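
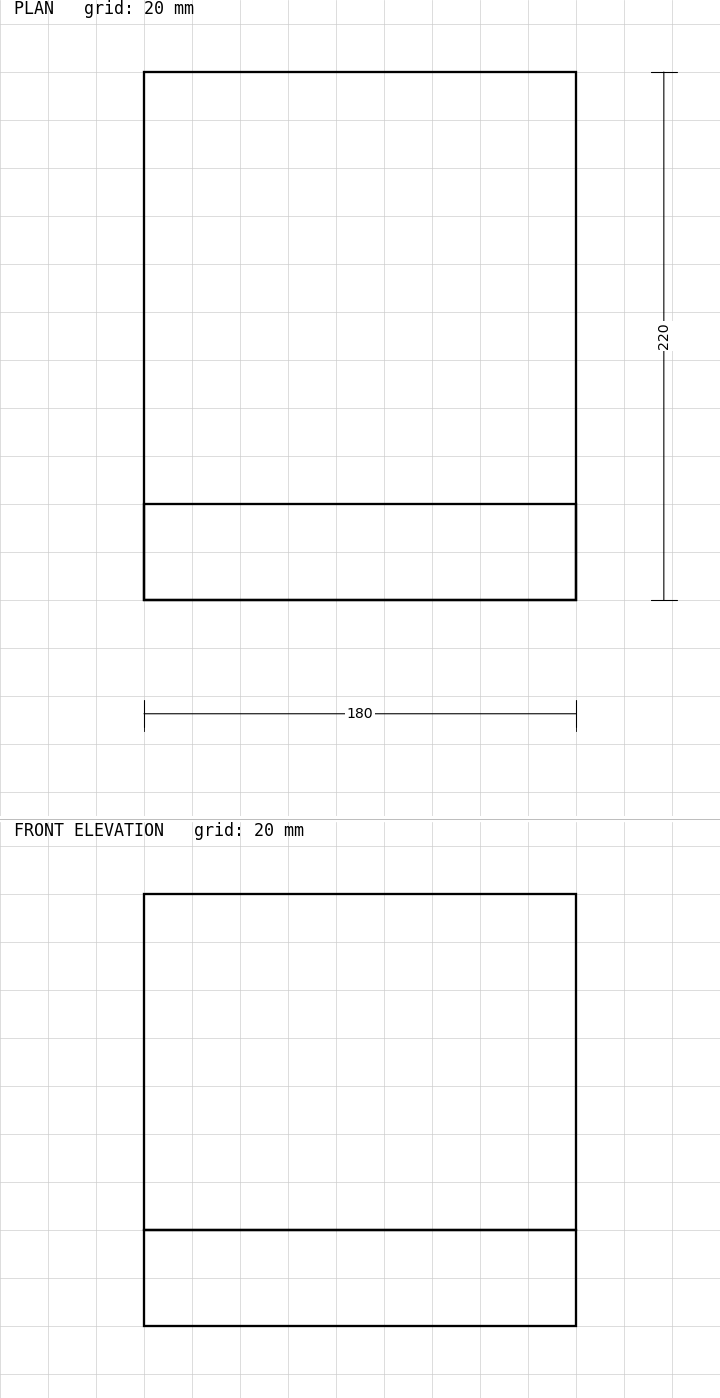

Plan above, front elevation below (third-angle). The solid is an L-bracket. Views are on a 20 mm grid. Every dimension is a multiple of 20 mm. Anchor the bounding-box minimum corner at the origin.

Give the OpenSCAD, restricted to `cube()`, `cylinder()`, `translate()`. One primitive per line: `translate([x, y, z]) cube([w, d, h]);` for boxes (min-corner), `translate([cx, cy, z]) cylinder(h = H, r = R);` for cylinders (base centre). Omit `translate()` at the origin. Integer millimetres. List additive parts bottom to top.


cube([180, 220, 40]);
translate([0, 0, 40]) cube([180, 40, 140]);


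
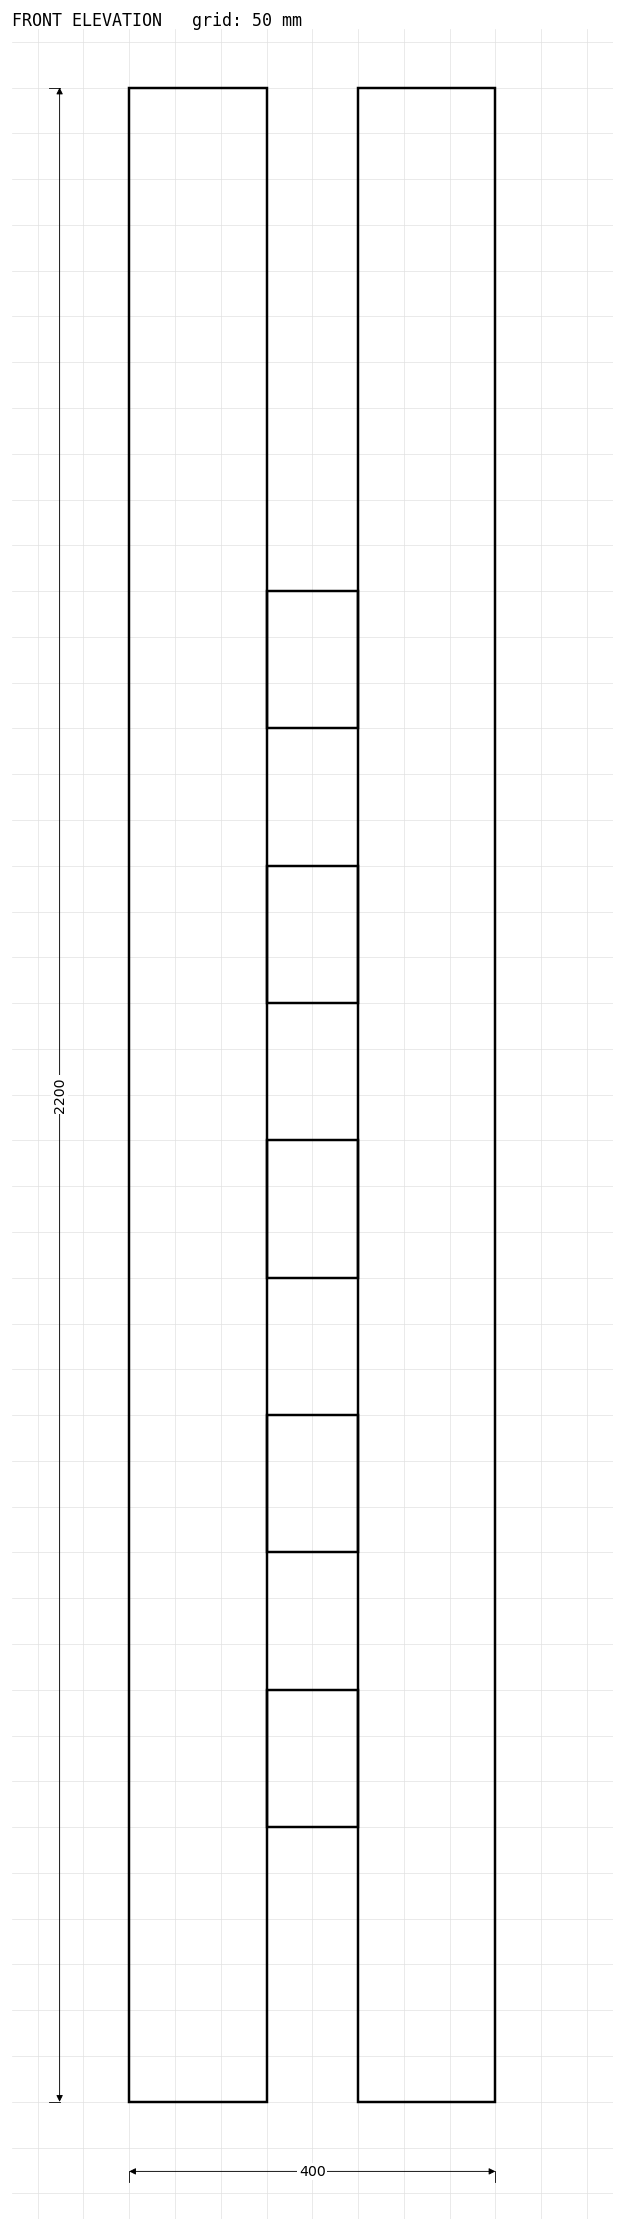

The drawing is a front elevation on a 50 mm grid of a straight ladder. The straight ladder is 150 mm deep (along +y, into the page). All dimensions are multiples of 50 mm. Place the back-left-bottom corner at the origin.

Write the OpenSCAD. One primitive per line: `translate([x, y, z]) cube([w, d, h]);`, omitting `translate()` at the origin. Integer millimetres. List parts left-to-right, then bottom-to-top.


cube([150, 150, 2200]);
translate([150, 0, 300]) cube([100, 150, 150]);
translate([150, 0, 600]) cube([100, 150, 150]);
translate([150, 0, 900]) cube([100, 150, 150]);
translate([150, 0, 1200]) cube([100, 150, 150]);
translate([150, 0, 1500]) cube([100, 150, 150]);
translate([250, 0, 0]) cube([150, 150, 2200]);


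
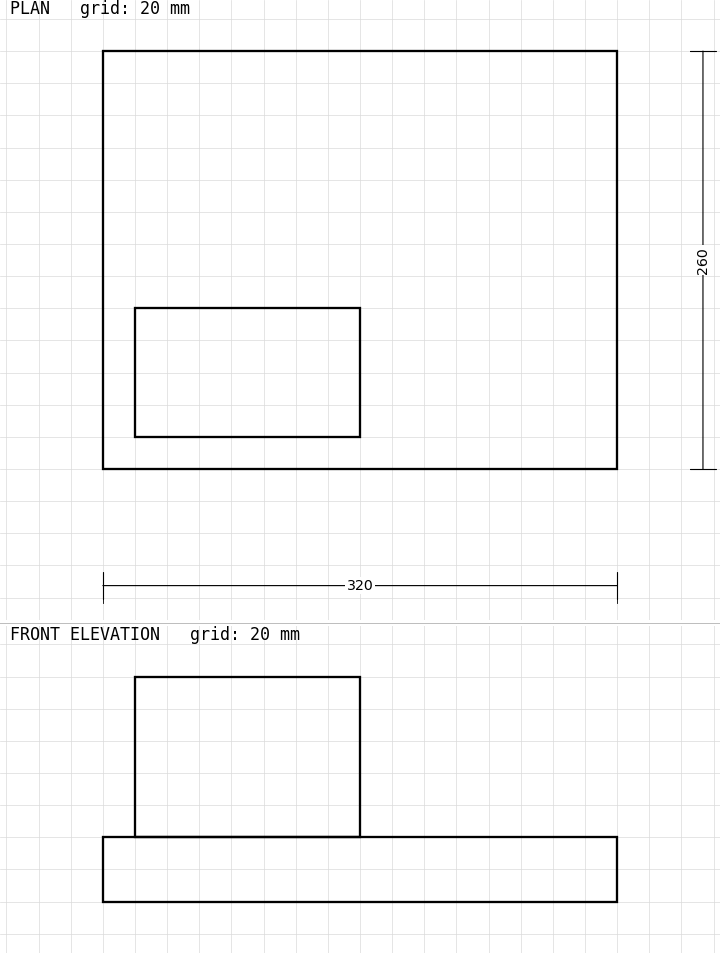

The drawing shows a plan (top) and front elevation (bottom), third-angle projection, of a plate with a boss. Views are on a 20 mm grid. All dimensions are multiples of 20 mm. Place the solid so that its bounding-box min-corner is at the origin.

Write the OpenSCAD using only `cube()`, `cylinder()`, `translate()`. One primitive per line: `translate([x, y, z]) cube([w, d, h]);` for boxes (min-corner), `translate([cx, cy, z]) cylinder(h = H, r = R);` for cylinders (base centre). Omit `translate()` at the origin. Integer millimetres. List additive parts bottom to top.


cube([320, 260, 40]);
translate([20, 20, 40]) cube([140, 80, 100]);


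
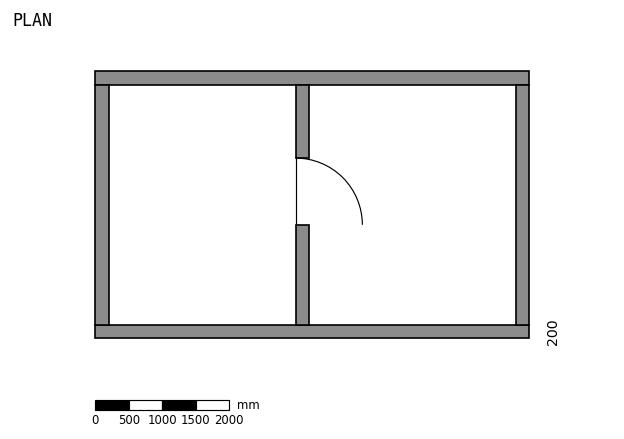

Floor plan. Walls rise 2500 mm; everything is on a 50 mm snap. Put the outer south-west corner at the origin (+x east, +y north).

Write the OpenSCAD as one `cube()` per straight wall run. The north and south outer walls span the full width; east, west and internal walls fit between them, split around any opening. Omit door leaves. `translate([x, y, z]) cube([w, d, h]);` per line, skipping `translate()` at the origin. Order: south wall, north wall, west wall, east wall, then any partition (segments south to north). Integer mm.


cube([6500, 200, 2500]);
translate([0, 3800, 0]) cube([6500, 200, 2500]);
translate([0, 200, 0]) cube([200, 3600, 2500]);
translate([6300, 200, 0]) cube([200, 3600, 2500]);
translate([3000, 200, 0]) cube([200, 1500, 2500]);
translate([3000, 2700, 0]) cube([200, 1100, 2500]);


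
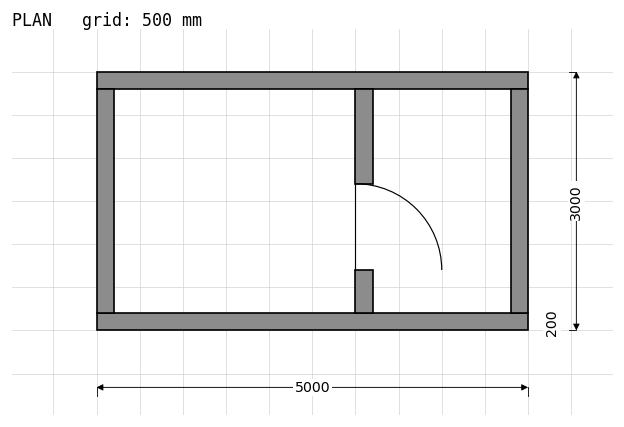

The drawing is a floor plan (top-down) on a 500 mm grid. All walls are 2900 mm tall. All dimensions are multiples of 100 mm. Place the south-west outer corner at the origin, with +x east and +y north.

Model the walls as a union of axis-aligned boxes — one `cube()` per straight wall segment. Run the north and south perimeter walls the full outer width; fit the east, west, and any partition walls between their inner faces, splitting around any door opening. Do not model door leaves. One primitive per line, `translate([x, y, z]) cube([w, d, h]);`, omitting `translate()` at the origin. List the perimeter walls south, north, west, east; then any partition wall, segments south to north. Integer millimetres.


cube([5000, 200, 2900]);
translate([0, 2800, 0]) cube([5000, 200, 2900]);
translate([0, 200, 0]) cube([200, 2600, 2900]);
translate([4800, 200, 0]) cube([200, 2600, 2900]);
translate([3000, 200, 0]) cube([200, 500, 2900]);
translate([3000, 1700, 0]) cube([200, 1100, 2900]);


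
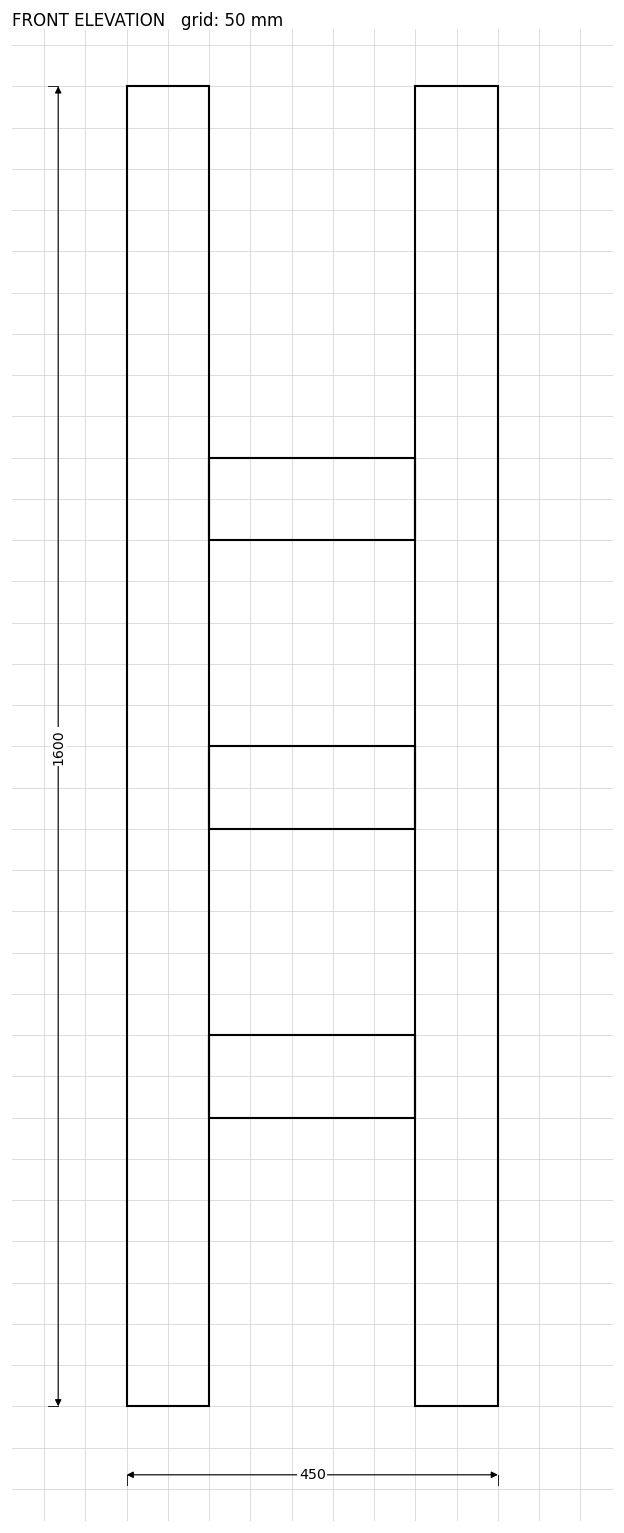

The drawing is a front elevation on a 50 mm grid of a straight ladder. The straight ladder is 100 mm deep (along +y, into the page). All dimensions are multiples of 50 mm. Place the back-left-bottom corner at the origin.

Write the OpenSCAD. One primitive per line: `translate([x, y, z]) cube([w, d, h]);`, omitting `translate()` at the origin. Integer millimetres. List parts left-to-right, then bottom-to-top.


cube([100, 100, 1600]);
translate([100, 0, 350]) cube([250, 100, 100]);
translate([100, 0, 700]) cube([250, 100, 100]);
translate([100, 0, 1050]) cube([250, 100, 100]);
translate([350, 0, 0]) cube([100, 100, 1600]);


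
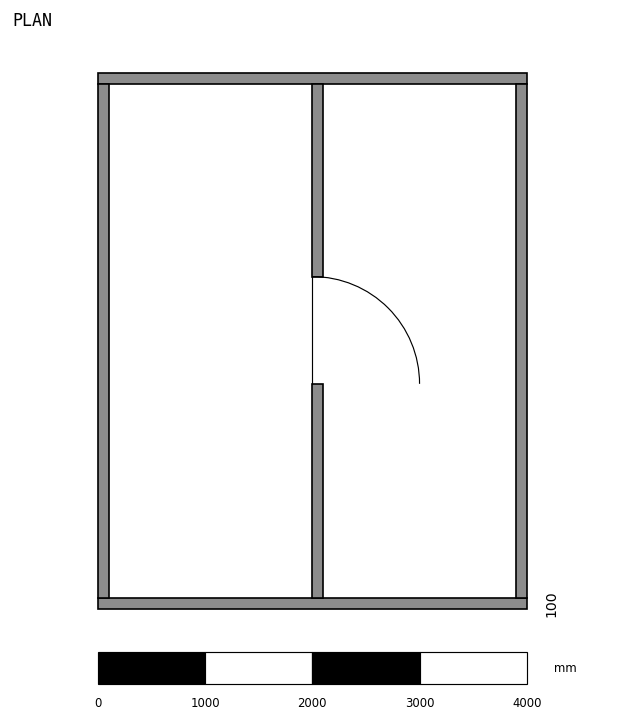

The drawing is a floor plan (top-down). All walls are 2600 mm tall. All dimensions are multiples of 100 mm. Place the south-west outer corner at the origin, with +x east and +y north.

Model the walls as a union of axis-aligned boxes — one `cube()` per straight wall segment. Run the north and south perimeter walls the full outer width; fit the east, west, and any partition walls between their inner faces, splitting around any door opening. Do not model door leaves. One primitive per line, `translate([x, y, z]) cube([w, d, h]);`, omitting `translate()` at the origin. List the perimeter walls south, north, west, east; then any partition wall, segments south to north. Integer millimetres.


cube([4000, 100, 2600]);
translate([0, 4900, 0]) cube([4000, 100, 2600]);
translate([0, 100, 0]) cube([100, 4800, 2600]);
translate([3900, 100, 0]) cube([100, 4800, 2600]);
translate([2000, 100, 0]) cube([100, 2000, 2600]);
translate([2000, 3100, 0]) cube([100, 1800, 2600]);


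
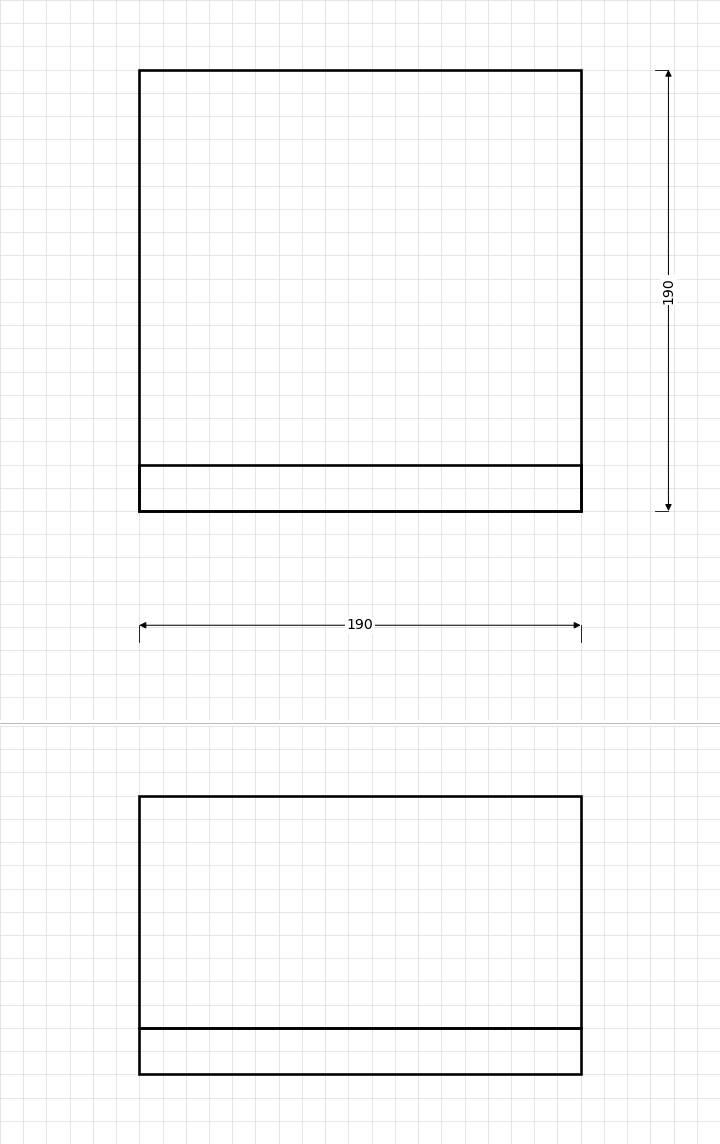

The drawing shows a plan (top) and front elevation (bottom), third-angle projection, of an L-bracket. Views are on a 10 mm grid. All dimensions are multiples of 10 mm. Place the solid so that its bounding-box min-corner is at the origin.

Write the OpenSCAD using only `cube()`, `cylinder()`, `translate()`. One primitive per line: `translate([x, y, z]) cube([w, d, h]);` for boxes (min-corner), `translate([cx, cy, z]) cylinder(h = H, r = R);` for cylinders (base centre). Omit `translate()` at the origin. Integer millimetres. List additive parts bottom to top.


cube([190, 190, 20]);
translate([0, 0, 20]) cube([190, 20, 100]);


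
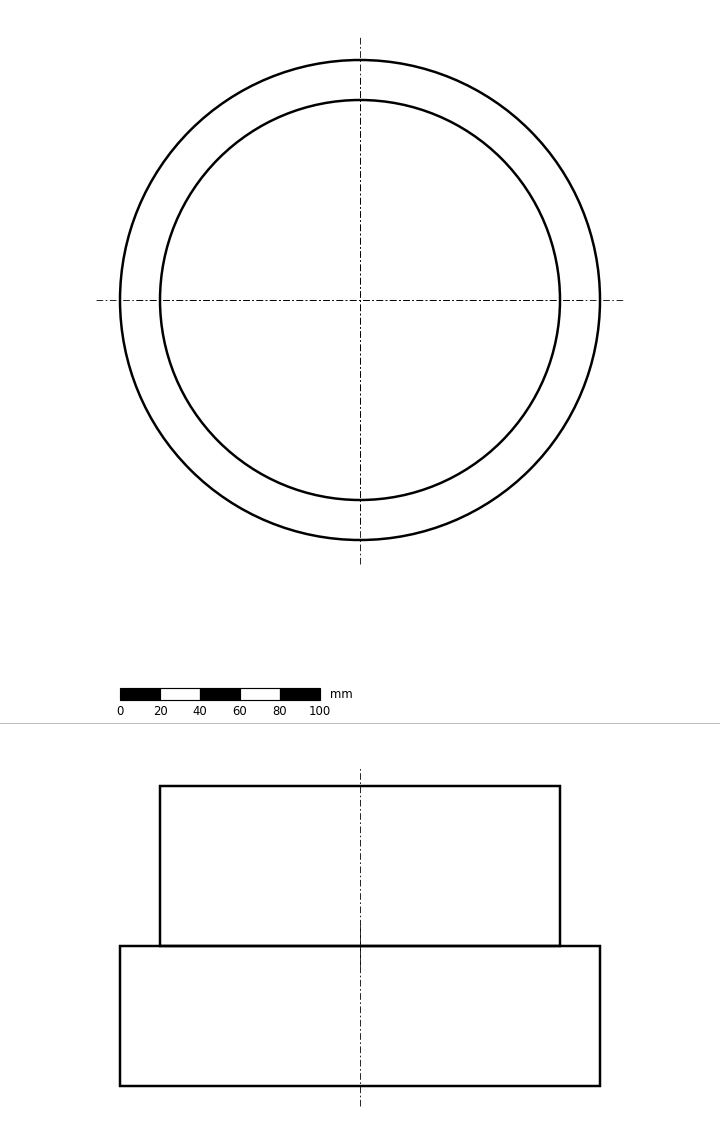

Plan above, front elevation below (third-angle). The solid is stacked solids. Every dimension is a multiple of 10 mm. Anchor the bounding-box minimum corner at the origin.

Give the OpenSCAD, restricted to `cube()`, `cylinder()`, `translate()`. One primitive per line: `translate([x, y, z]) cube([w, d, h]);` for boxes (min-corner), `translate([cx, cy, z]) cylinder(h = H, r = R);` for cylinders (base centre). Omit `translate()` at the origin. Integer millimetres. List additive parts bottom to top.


translate([120, 120, 0]) cylinder(h = 70, r = 120);
translate([120, 120, 70]) cylinder(h = 80, r = 100);


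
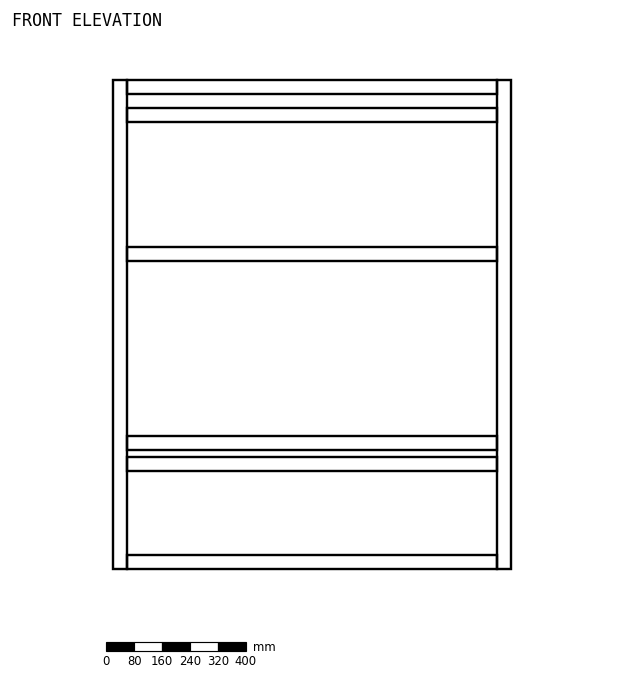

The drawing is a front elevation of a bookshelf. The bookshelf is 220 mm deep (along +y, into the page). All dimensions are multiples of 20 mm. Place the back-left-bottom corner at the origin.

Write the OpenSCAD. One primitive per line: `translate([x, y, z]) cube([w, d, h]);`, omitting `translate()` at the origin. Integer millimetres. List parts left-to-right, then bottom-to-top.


cube([40, 220, 1400]);
translate([40, 0, 0]) cube([1060, 220, 40]);
translate([40, 0, 280]) cube([1060, 220, 40]);
translate([40, 0, 340]) cube([1060, 220, 40]);
translate([40, 0, 880]) cube([1060, 220, 40]);
translate([40, 0, 1280]) cube([1060, 220, 40]);
translate([40, 0, 1360]) cube([1060, 220, 40]);
translate([1100, 0, 0]) cube([40, 220, 1400]);


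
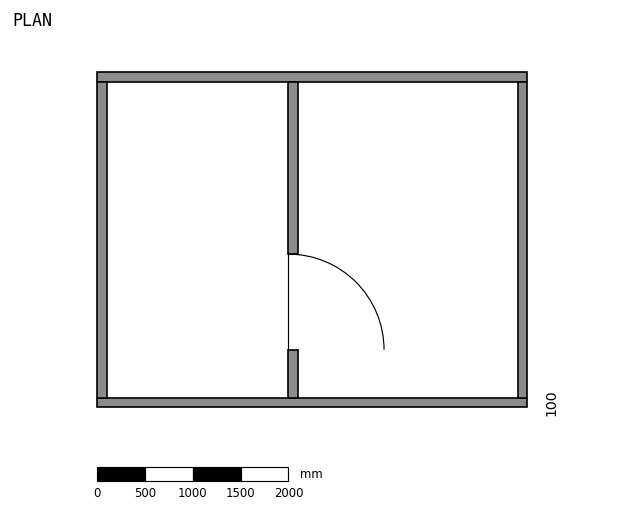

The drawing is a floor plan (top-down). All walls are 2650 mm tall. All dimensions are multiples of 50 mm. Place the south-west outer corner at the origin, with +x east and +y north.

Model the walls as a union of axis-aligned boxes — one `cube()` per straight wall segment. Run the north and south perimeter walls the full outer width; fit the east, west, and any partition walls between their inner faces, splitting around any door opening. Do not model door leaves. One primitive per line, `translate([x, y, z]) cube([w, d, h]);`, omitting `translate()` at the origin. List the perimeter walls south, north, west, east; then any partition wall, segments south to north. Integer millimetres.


cube([4500, 100, 2650]);
translate([0, 3400, 0]) cube([4500, 100, 2650]);
translate([0, 100, 0]) cube([100, 3300, 2650]);
translate([4400, 100, 0]) cube([100, 3300, 2650]);
translate([2000, 100, 0]) cube([100, 500, 2650]);
translate([2000, 1600, 0]) cube([100, 1800, 2650]);


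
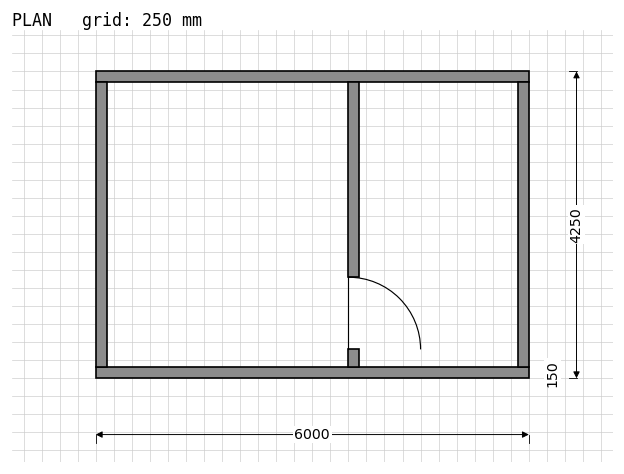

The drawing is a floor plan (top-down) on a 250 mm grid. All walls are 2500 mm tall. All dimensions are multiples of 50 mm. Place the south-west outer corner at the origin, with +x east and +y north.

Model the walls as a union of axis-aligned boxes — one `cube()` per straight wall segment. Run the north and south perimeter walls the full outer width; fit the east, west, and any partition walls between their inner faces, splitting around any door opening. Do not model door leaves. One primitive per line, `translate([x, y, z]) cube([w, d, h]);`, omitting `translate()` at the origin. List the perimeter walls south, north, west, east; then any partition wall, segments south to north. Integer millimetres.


cube([6000, 150, 2500]);
translate([0, 4100, 0]) cube([6000, 150, 2500]);
translate([0, 150, 0]) cube([150, 3950, 2500]);
translate([5850, 150, 0]) cube([150, 3950, 2500]);
translate([3500, 150, 0]) cube([150, 250, 2500]);
translate([3500, 1400, 0]) cube([150, 2700, 2500]);


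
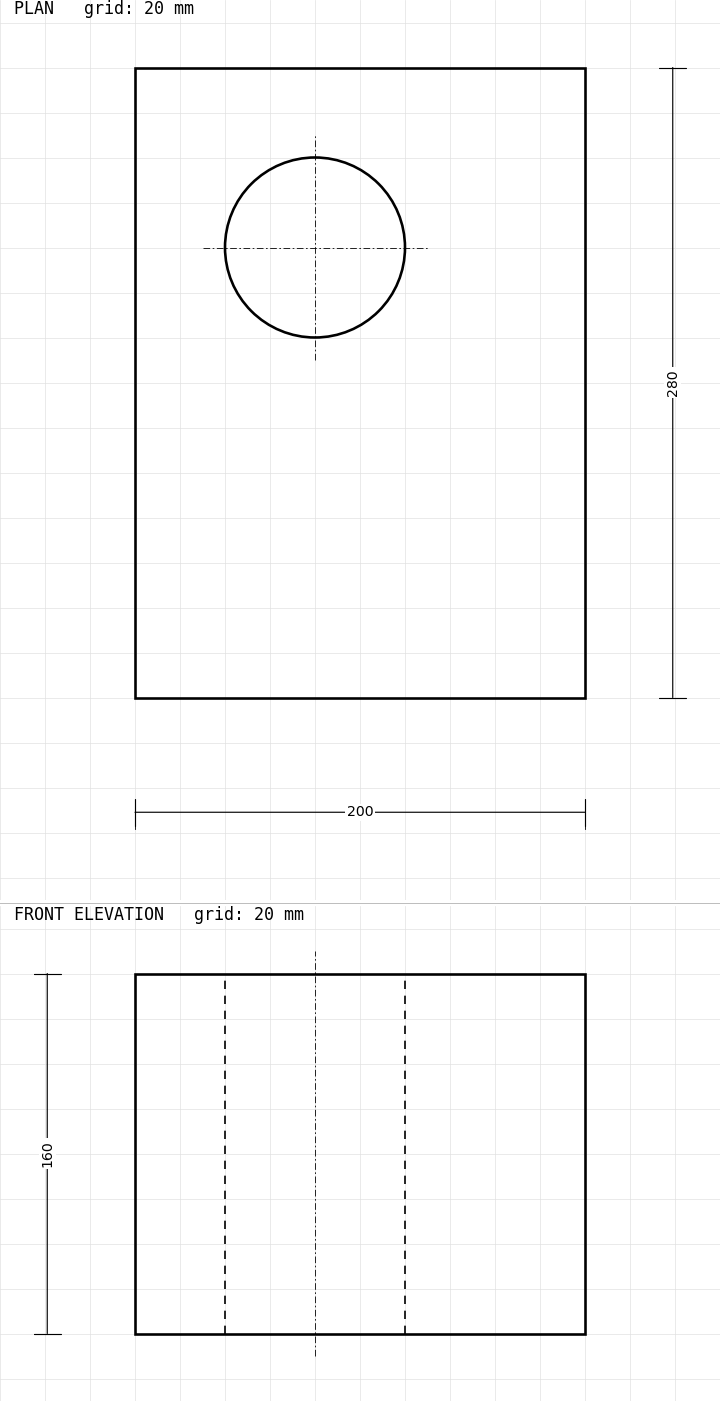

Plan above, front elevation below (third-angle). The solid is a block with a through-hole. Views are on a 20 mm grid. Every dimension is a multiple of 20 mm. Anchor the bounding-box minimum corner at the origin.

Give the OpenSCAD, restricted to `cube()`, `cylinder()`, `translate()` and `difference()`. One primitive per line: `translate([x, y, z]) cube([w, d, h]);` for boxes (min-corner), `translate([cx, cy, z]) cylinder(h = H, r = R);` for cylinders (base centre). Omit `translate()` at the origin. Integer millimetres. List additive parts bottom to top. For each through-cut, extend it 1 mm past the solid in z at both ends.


difference() {
  cube([200, 280, 160]);
  translate([80, 200, -1]) cylinder(h = 162, r = 40);
}


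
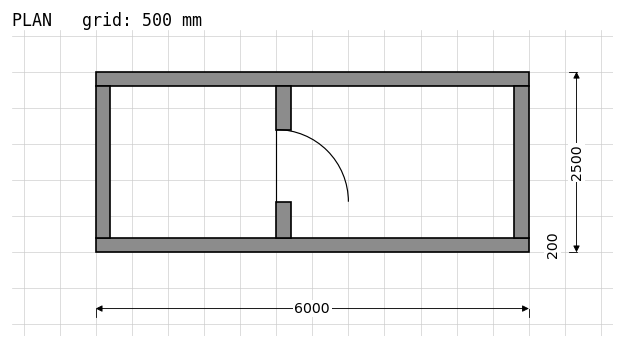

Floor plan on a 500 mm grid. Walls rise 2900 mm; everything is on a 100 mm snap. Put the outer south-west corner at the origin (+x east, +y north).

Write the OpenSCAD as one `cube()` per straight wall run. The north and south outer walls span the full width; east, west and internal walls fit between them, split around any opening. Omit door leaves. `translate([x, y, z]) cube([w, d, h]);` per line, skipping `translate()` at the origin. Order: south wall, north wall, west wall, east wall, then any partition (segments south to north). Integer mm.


cube([6000, 200, 2900]);
translate([0, 2300, 0]) cube([6000, 200, 2900]);
translate([0, 200, 0]) cube([200, 2100, 2900]);
translate([5800, 200, 0]) cube([200, 2100, 2900]);
translate([2500, 200, 0]) cube([200, 500, 2900]);
translate([2500, 1700, 0]) cube([200, 600, 2900]);


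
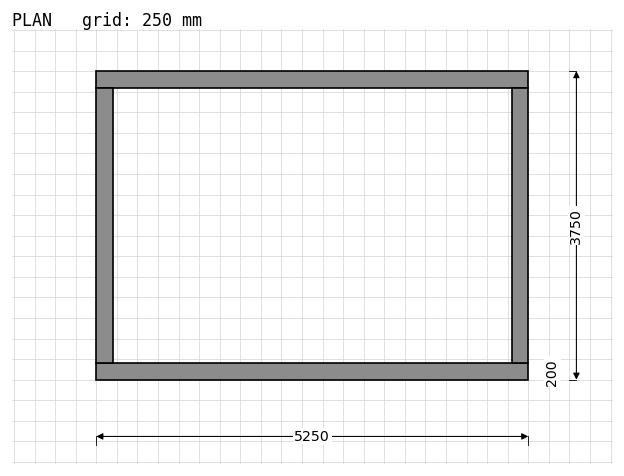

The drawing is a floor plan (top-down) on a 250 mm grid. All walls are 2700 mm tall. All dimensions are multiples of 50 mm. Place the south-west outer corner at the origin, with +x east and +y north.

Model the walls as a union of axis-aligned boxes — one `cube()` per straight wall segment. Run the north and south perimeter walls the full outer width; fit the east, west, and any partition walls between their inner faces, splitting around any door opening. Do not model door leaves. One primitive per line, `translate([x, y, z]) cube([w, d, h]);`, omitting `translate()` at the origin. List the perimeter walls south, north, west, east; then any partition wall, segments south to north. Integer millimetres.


cube([5250, 200, 2700]);
translate([0, 3550, 0]) cube([5250, 200, 2700]);
translate([0, 200, 0]) cube([200, 3350, 2700]);
translate([5050, 200, 0]) cube([200, 3350, 2700]);


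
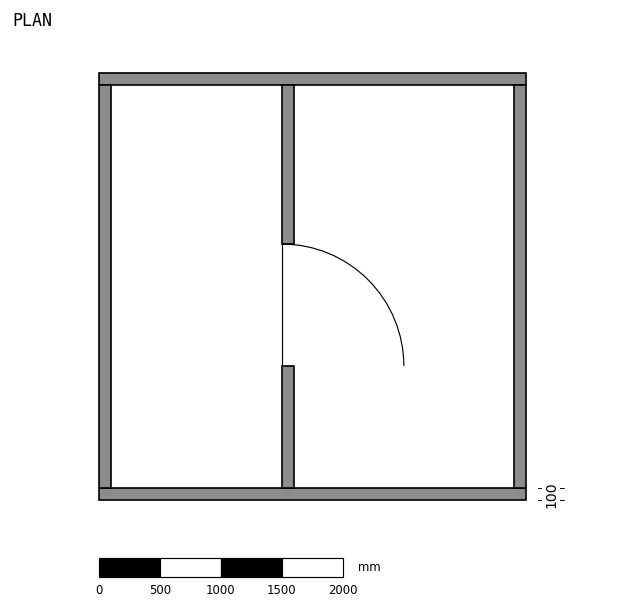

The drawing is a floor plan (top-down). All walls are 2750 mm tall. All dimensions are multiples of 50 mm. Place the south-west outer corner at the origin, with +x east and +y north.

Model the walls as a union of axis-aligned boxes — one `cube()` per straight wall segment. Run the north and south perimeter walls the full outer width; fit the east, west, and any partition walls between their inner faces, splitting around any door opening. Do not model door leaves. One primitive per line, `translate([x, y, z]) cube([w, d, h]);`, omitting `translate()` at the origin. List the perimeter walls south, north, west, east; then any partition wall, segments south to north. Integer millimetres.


cube([3500, 100, 2750]);
translate([0, 3400, 0]) cube([3500, 100, 2750]);
translate([0, 100, 0]) cube([100, 3300, 2750]);
translate([3400, 100, 0]) cube([100, 3300, 2750]);
translate([1500, 100, 0]) cube([100, 1000, 2750]);
translate([1500, 2100, 0]) cube([100, 1300, 2750]);


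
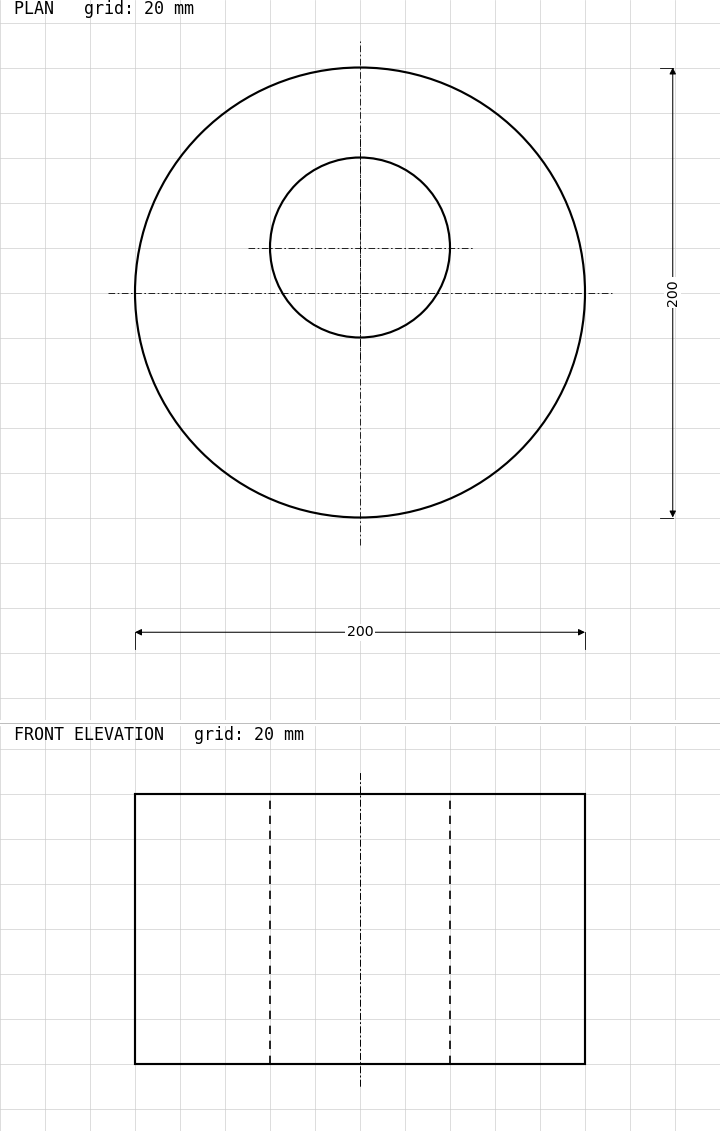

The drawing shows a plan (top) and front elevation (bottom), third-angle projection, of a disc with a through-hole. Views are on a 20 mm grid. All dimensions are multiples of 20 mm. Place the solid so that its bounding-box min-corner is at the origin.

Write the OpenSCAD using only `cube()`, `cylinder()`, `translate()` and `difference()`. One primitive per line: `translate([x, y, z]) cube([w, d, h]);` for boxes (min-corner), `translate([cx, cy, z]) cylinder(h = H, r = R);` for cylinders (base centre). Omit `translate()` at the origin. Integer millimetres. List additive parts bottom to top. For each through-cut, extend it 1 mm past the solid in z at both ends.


difference() {
  translate([100, 100, 0]) cylinder(h = 120, r = 100);
  translate([100, 120, -1]) cylinder(h = 122, r = 40);
}


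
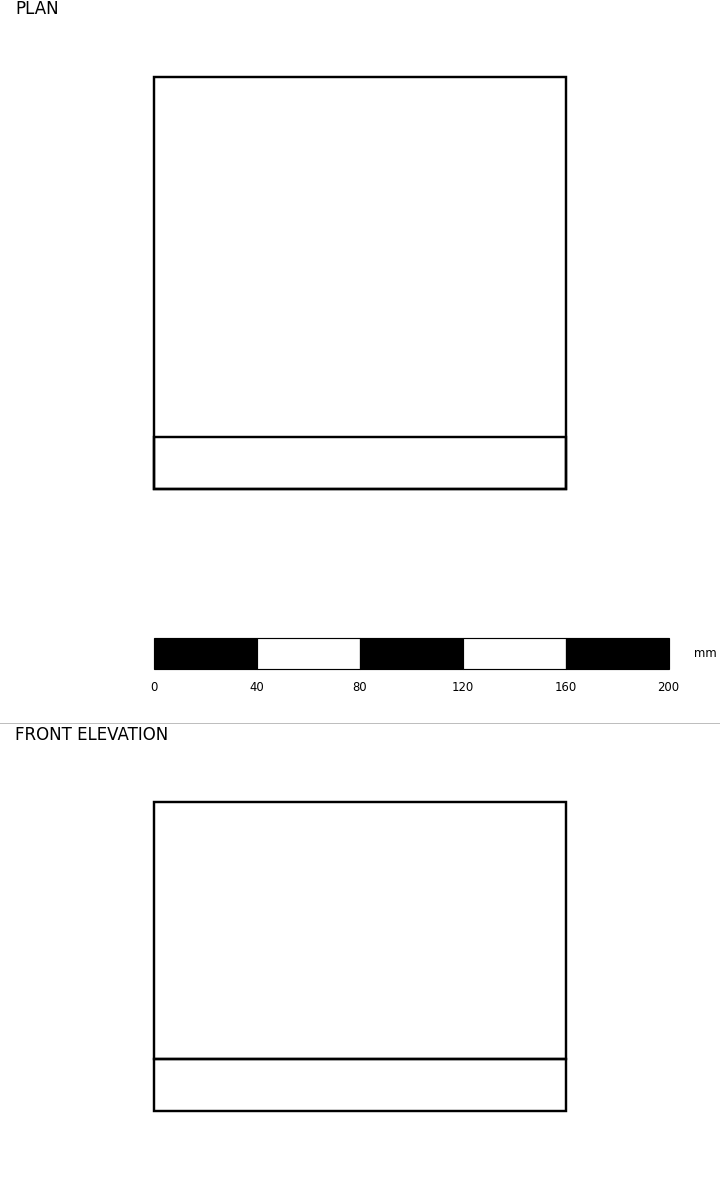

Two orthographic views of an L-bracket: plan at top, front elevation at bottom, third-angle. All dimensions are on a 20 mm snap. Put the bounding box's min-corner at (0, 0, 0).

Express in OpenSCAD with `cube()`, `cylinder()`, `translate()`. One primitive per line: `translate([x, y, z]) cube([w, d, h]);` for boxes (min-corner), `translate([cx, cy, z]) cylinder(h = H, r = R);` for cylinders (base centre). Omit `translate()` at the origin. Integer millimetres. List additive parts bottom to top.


cube([160, 160, 20]);
translate([0, 0, 20]) cube([160, 20, 100]);


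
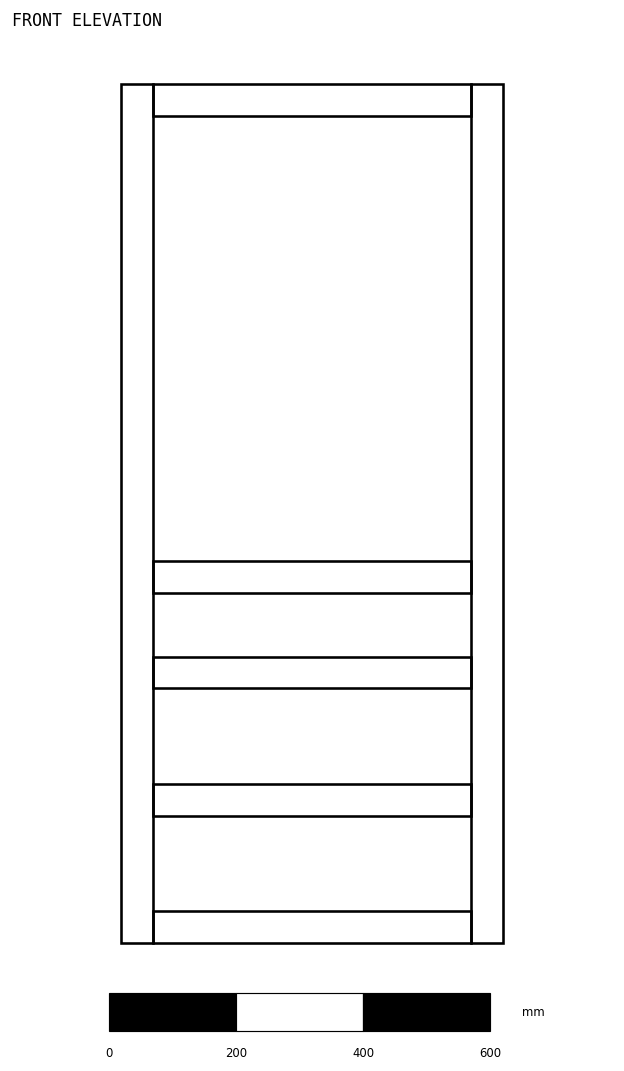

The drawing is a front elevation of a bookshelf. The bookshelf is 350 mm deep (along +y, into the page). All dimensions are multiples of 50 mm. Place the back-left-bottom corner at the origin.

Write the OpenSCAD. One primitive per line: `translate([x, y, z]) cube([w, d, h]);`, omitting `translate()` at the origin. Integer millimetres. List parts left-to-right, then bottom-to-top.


cube([50, 350, 1350]);
translate([50, 0, 0]) cube([500, 350, 50]);
translate([50, 0, 200]) cube([500, 350, 50]);
translate([50, 0, 400]) cube([500, 350, 50]);
translate([50, 0, 550]) cube([500, 350, 50]);
translate([50, 0, 1300]) cube([500, 350, 50]);
translate([550, 0, 0]) cube([50, 350, 1350]);


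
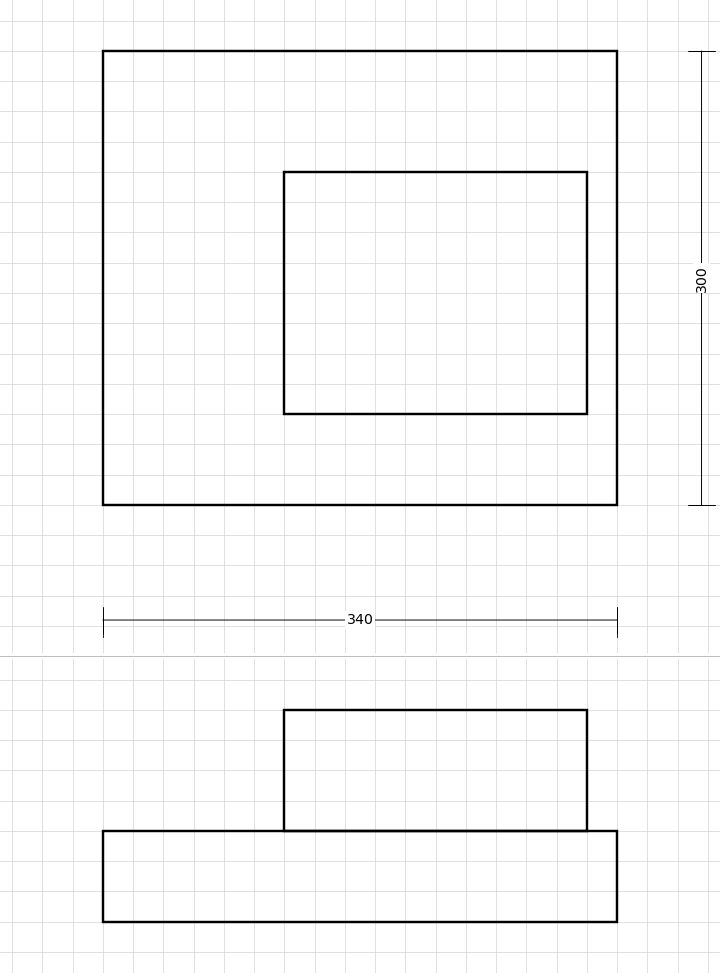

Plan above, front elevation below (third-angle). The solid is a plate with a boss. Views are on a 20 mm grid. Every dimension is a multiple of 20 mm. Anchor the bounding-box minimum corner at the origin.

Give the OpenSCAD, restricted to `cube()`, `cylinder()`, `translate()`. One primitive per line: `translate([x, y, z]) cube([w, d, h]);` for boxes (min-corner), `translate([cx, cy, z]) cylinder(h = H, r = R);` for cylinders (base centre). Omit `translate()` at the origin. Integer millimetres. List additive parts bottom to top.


cube([340, 300, 60]);
translate([120, 60, 60]) cube([200, 160, 80]);


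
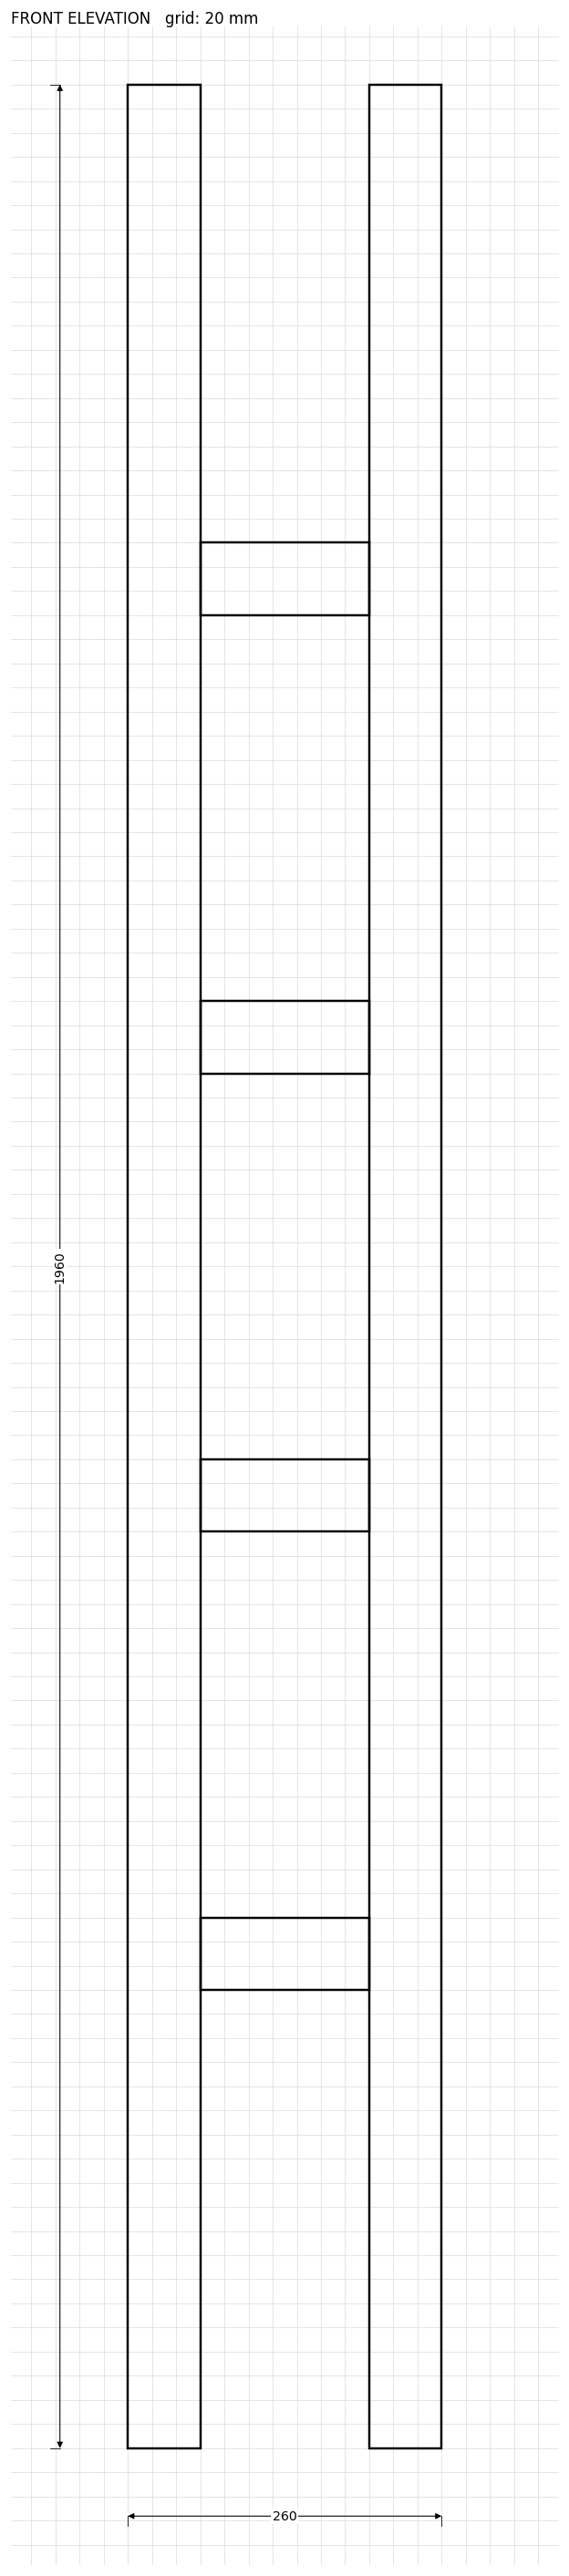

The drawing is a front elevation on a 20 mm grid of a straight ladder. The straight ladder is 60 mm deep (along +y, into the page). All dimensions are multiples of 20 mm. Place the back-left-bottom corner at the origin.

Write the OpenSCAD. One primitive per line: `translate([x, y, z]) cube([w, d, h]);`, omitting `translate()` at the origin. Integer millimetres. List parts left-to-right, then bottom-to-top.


cube([60, 60, 1960]);
translate([60, 0, 380]) cube([140, 60, 60]);
translate([60, 0, 760]) cube([140, 60, 60]);
translate([60, 0, 1140]) cube([140, 60, 60]);
translate([60, 0, 1520]) cube([140, 60, 60]);
translate([200, 0, 0]) cube([60, 60, 1960]);


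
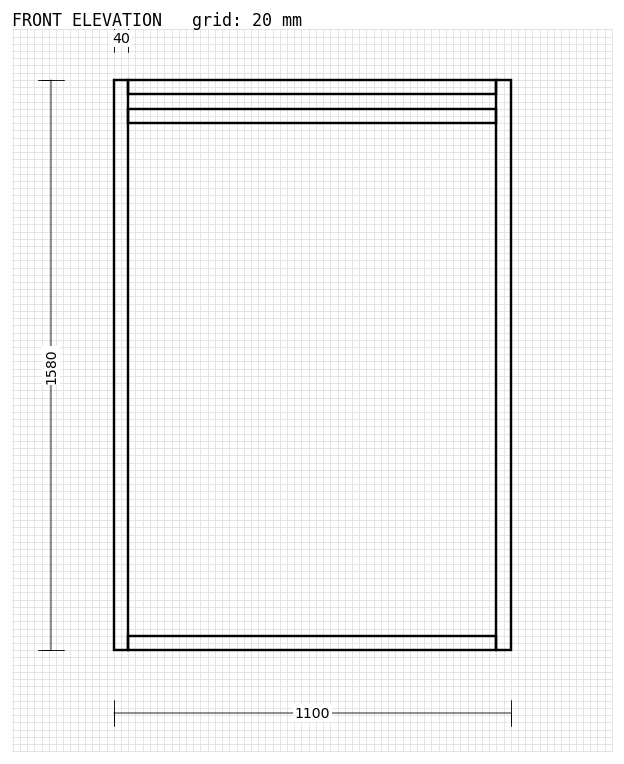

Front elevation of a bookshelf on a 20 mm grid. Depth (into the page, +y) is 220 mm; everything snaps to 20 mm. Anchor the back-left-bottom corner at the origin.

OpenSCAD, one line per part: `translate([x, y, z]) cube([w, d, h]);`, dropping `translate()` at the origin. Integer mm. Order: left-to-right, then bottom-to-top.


cube([40, 220, 1580]);
translate([40, 0, 0]) cube([1020, 220, 40]);
translate([40, 0, 1460]) cube([1020, 220, 40]);
translate([40, 0, 1540]) cube([1020, 220, 40]);
translate([1060, 0, 0]) cube([40, 220, 1580]);


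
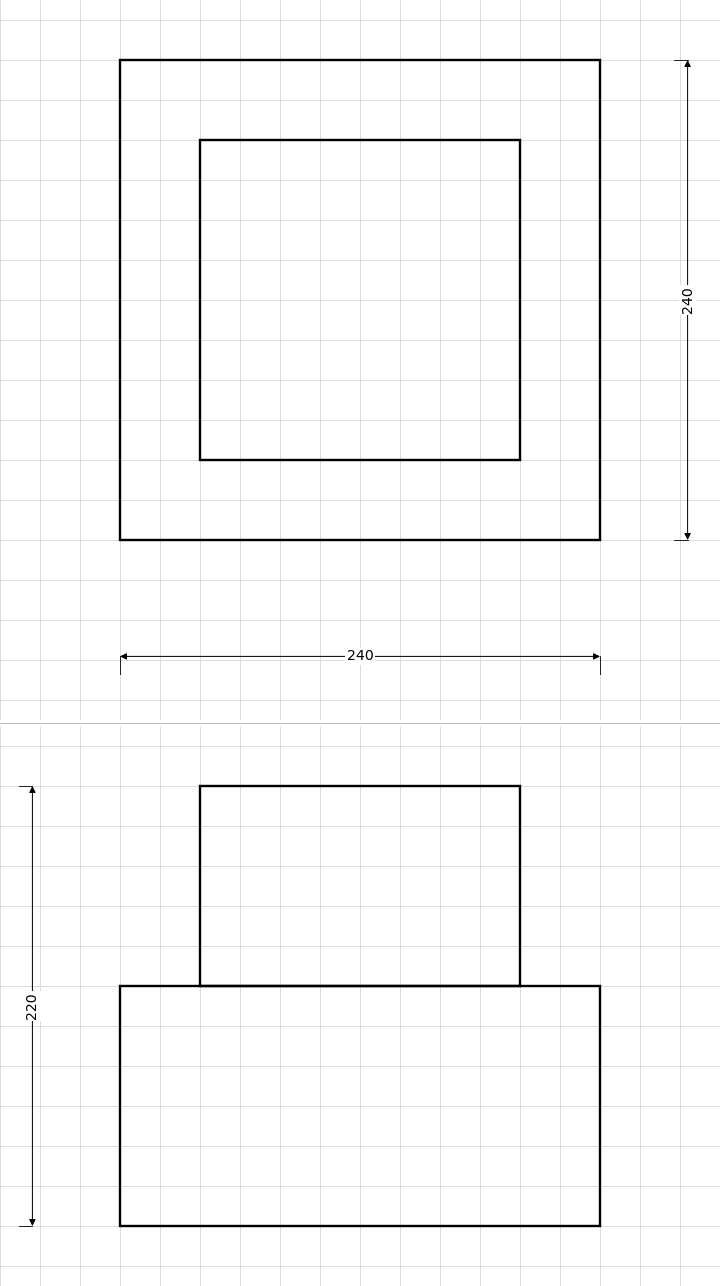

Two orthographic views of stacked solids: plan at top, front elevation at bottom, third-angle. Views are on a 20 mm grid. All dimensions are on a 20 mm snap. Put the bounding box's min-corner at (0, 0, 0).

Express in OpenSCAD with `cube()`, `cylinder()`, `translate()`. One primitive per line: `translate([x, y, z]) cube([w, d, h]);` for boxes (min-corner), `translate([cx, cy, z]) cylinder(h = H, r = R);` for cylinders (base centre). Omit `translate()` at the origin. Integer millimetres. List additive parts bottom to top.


cube([240, 240, 120]);
translate([40, 40, 120]) cube([160, 160, 100]);


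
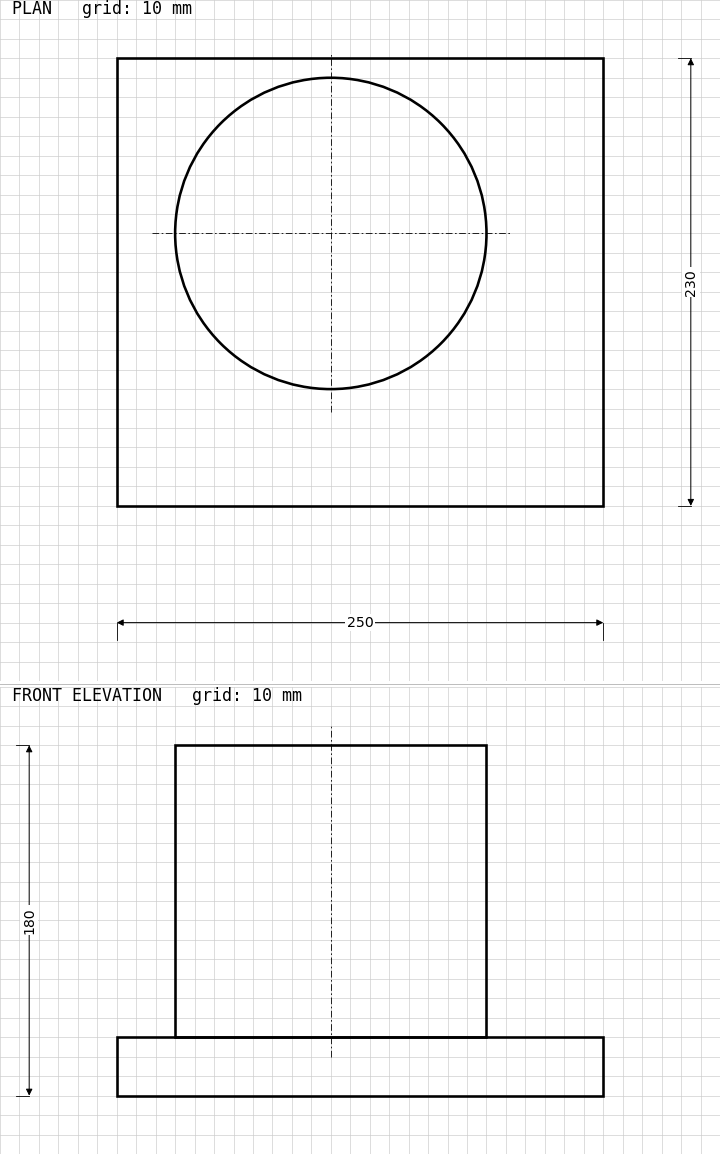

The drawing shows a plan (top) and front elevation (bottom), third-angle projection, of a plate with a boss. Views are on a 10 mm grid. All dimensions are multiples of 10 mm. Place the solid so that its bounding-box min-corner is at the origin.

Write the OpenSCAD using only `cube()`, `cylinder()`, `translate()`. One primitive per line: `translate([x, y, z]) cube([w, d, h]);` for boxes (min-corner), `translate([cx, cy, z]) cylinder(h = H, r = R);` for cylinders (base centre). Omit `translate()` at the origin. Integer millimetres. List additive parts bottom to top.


cube([250, 230, 30]);
translate([110, 140, 30]) cylinder(h = 150, r = 80);


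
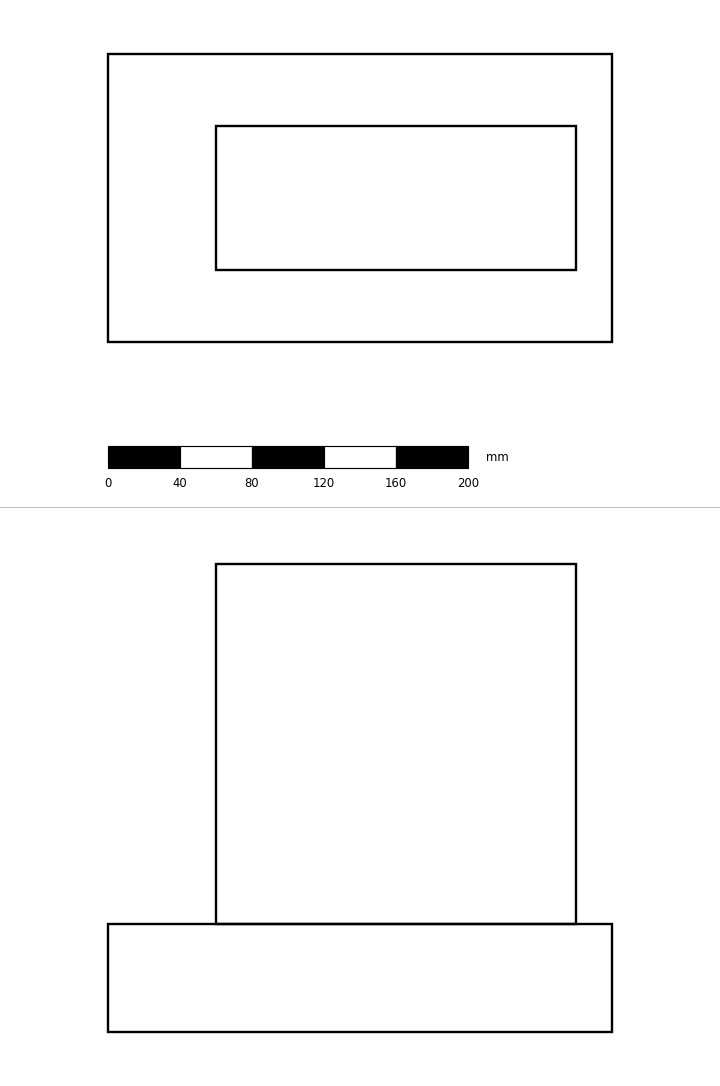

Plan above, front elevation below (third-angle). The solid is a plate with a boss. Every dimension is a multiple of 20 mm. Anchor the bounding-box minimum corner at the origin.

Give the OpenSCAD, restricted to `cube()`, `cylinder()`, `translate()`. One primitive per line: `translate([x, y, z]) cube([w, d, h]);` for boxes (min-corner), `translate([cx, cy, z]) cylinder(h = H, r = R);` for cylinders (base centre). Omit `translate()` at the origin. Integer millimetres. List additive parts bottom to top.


cube([280, 160, 60]);
translate([60, 40, 60]) cube([200, 80, 200]);


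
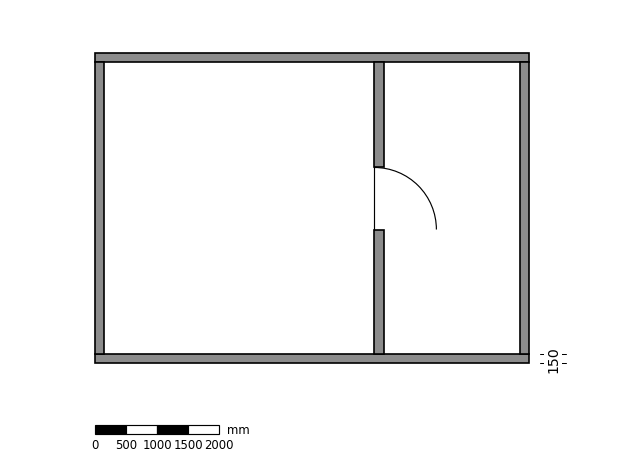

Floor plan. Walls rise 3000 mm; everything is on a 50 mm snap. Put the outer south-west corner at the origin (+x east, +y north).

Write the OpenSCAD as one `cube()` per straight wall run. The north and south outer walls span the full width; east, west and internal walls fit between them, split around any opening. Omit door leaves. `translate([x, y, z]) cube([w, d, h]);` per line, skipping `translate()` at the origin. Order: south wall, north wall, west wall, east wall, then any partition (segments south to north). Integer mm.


cube([7000, 150, 3000]);
translate([0, 4850, 0]) cube([7000, 150, 3000]);
translate([0, 150, 0]) cube([150, 4700, 3000]);
translate([6850, 150, 0]) cube([150, 4700, 3000]);
translate([4500, 150, 0]) cube([150, 2000, 3000]);
translate([4500, 3150, 0]) cube([150, 1700, 3000]);


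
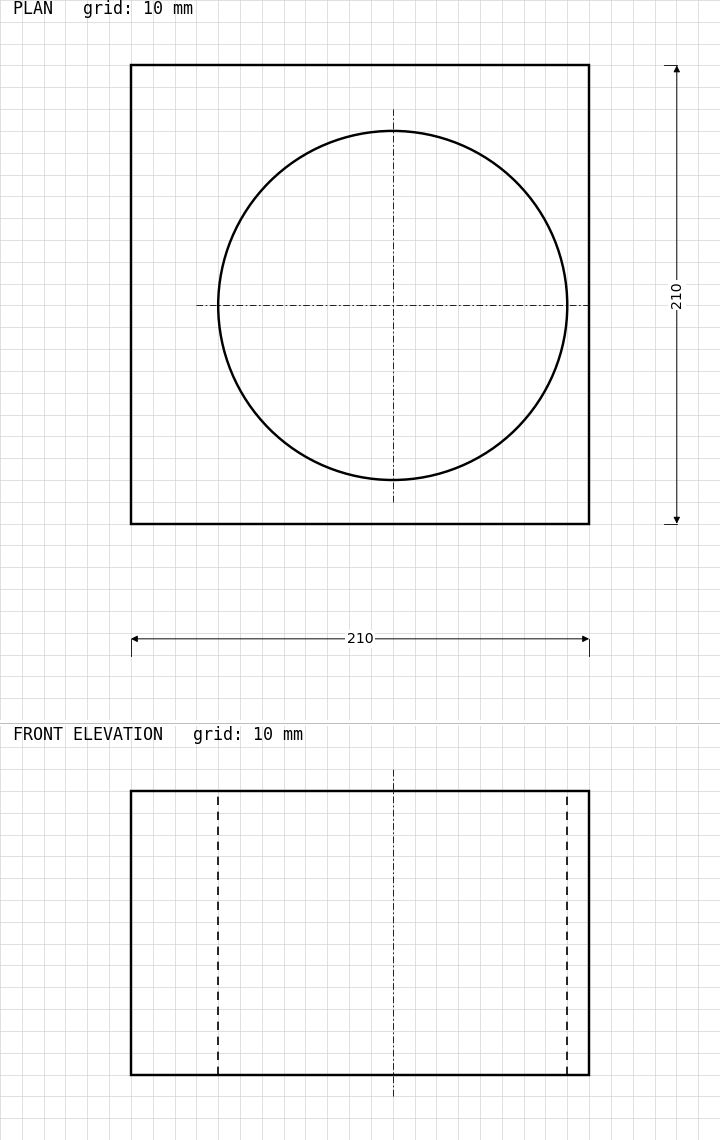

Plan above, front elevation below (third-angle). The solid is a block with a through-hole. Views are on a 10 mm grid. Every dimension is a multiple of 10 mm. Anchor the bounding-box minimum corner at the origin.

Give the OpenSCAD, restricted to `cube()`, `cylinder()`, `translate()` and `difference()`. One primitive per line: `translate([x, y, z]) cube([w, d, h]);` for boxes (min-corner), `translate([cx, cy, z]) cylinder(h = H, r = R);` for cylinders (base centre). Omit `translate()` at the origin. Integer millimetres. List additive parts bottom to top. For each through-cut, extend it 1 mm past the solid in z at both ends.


difference() {
  cube([210, 210, 130]);
  translate([120, 100, -1]) cylinder(h = 132, r = 80);
}


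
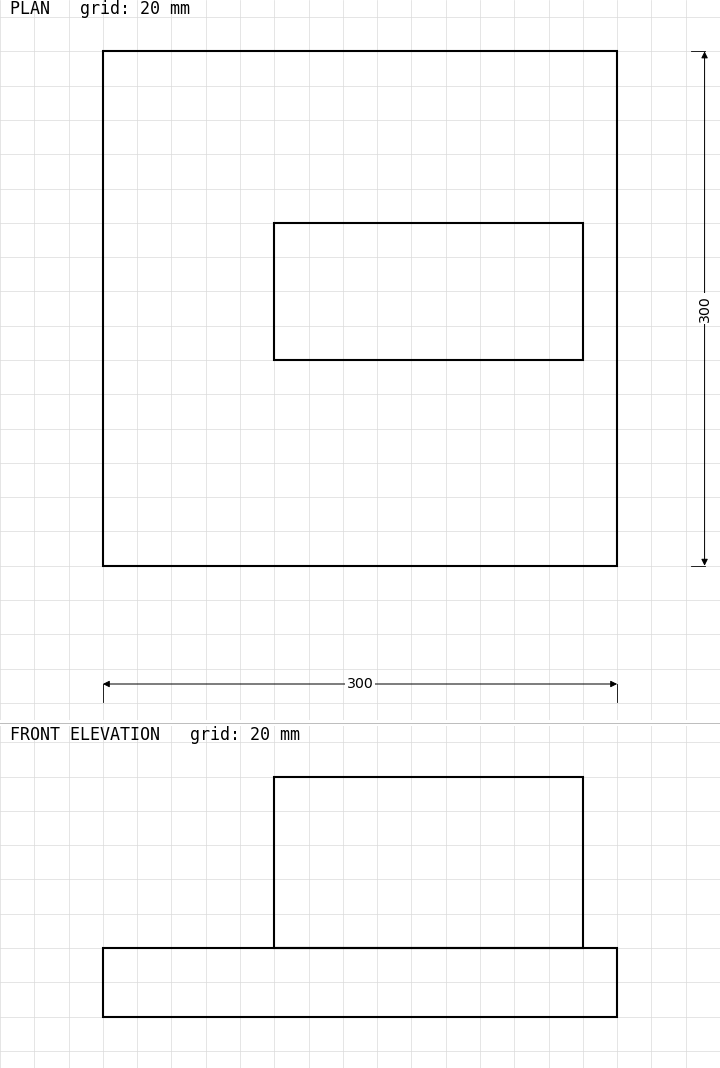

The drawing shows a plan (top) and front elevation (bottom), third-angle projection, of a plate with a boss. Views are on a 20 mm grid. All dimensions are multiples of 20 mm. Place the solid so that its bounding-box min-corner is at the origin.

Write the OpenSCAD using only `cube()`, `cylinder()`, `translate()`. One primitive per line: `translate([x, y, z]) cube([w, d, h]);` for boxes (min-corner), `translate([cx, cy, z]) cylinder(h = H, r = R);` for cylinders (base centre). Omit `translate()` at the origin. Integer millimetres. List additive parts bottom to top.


cube([300, 300, 40]);
translate([100, 120, 40]) cube([180, 80, 100]);


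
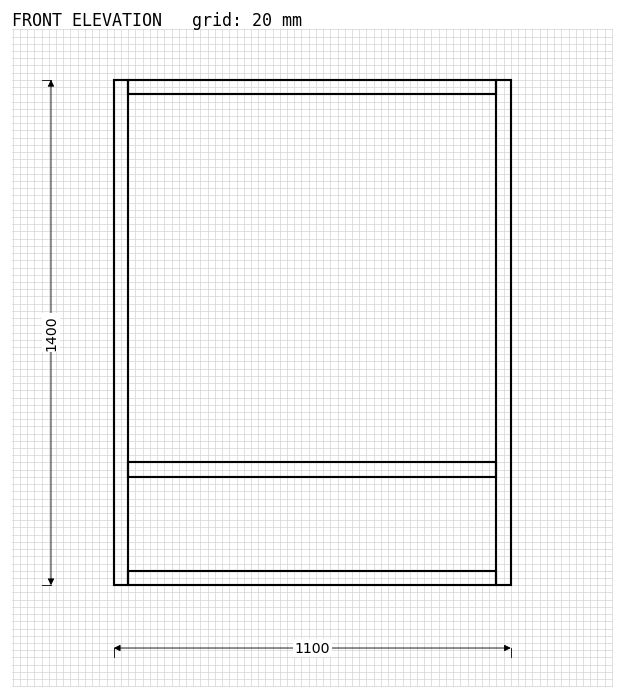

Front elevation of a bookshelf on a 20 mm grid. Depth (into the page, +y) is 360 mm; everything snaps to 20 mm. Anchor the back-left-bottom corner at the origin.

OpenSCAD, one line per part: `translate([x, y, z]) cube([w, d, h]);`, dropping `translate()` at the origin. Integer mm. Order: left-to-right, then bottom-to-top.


cube([40, 360, 1400]);
translate([40, 0, 0]) cube([1020, 360, 40]);
translate([40, 0, 300]) cube([1020, 360, 40]);
translate([40, 0, 1360]) cube([1020, 360, 40]);
translate([1060, 0, 0]) cube([40, 360, 1400]);


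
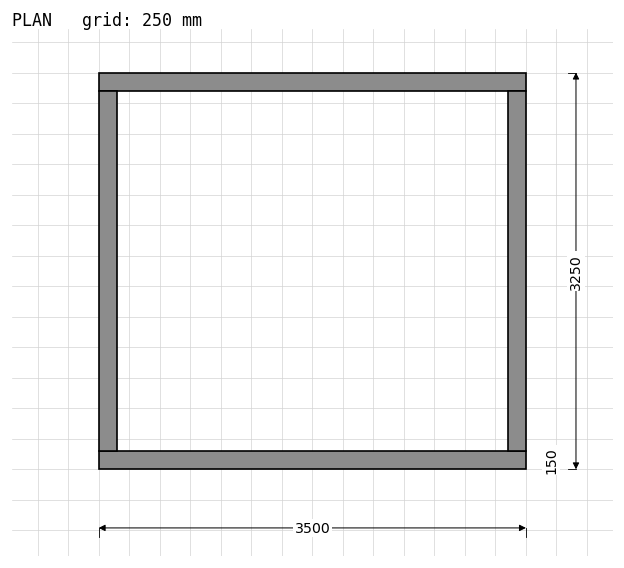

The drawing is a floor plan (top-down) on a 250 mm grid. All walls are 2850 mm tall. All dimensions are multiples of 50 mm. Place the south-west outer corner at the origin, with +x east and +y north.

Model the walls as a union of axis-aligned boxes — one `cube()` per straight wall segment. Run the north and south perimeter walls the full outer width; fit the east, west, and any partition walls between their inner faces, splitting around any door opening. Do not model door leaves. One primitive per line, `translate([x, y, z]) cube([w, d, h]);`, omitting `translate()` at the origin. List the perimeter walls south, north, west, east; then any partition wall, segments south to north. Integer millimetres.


cube([3500, 150, 2850]);
translate([0, 3100, 0]) cube([3500, 150, 2850]);
translate([0, 150, 0]) cube([150, 2950, 2850]);
translate([3350, 150, 0]) cube([150, 2950, 2850]);


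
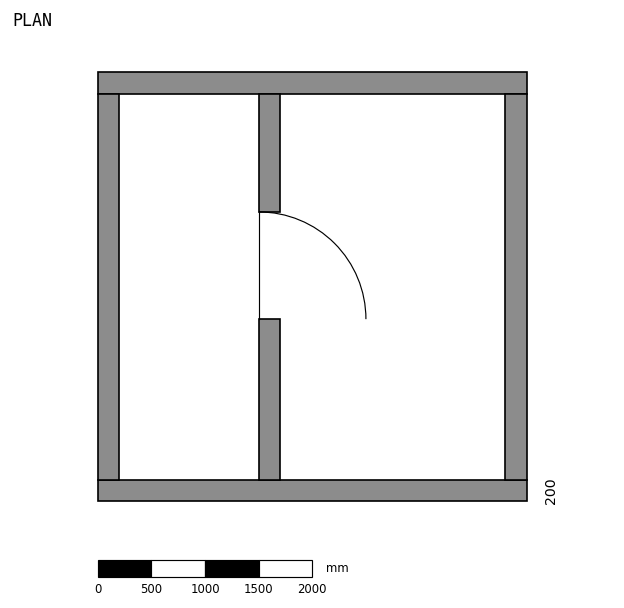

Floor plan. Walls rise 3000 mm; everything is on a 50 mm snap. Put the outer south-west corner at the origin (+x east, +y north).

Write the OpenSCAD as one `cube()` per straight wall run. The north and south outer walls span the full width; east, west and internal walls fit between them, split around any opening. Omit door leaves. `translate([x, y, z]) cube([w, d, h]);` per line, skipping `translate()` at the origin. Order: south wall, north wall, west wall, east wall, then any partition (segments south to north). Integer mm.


cube([4000, 200, 3000]);
translate([0, 3800, 0]) cube([4000, 200, 3000]);
translate([0, 200, 0]) cube([200, 3600, 3000]);
translate([3800, 200, 0]) cube([200, 3600, 3000]);
translate([1500, 200, 0]) cube([200, 1500, 3000]);
translate([1500, 2700, 0]) cube([200, 1100, 3000]);


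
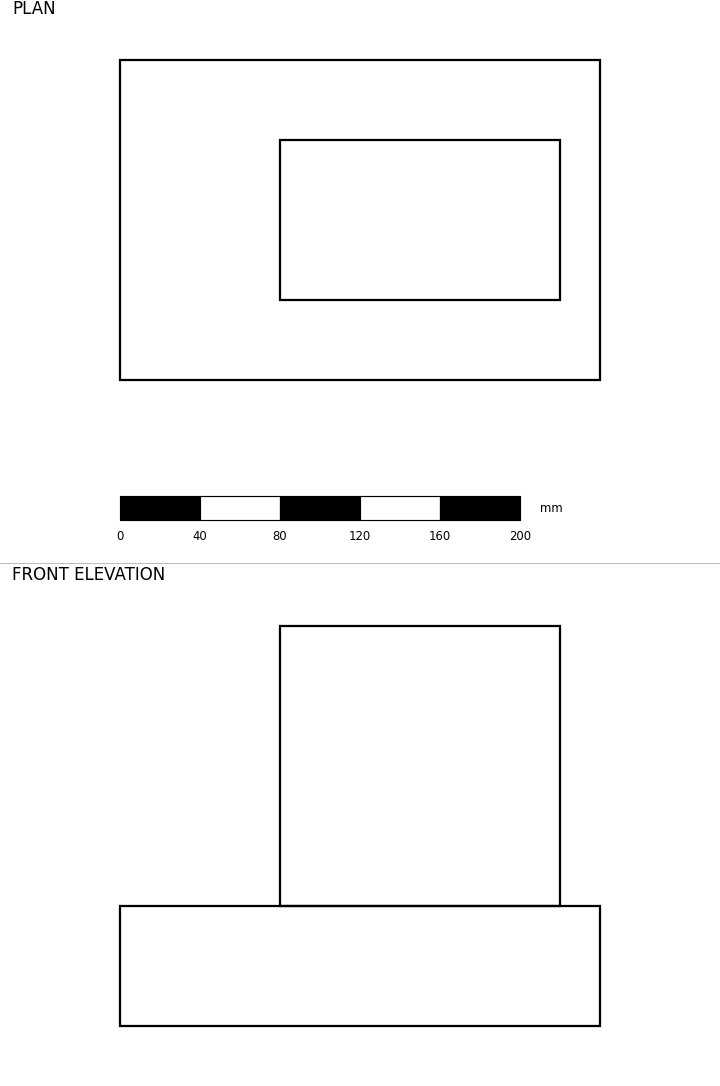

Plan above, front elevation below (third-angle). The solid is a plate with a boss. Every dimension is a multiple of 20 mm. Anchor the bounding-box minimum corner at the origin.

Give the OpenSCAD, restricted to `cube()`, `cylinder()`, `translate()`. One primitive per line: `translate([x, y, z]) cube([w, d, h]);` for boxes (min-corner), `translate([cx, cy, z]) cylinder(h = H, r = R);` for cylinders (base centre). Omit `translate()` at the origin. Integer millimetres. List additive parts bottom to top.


cube([240, 160, 60]);
translate([80, 40, 60]) cube([140, 80, 140]);


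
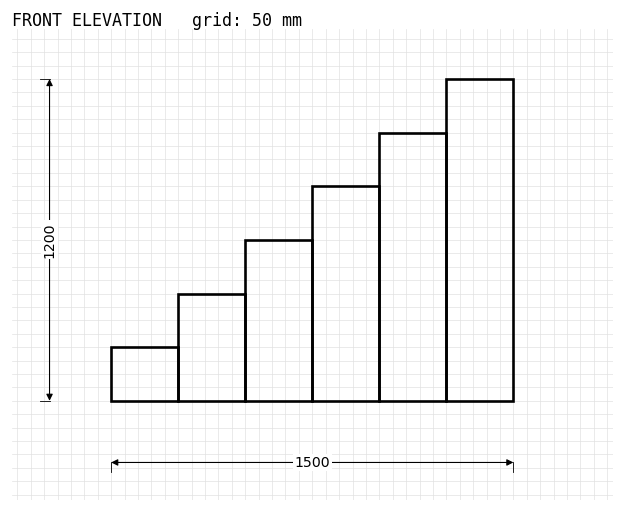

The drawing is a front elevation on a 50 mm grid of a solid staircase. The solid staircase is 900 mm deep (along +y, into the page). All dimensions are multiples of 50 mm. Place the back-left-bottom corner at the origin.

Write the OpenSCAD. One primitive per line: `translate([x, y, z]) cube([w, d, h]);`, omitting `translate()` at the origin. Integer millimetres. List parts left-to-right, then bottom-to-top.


cube([250, 900, 200]);
translate([250, 0, 0]) cube([250, 900, 400]);
translate([500, 0, 0]) cube([250, 900, 600]);
translate([750, 0, 0]) cube([250, 900, 800]);
translate([1000, 0, 0]) cube([250, 900, 1000]);
translate([1250, 0, 0]) cube([250, 900, 1200]);


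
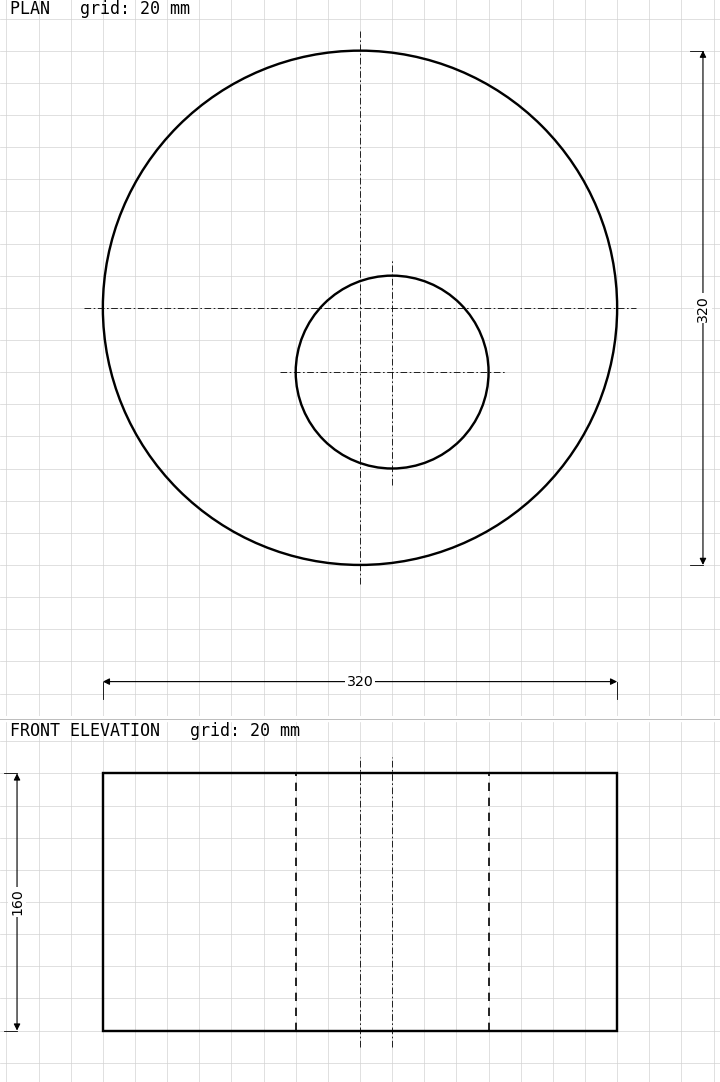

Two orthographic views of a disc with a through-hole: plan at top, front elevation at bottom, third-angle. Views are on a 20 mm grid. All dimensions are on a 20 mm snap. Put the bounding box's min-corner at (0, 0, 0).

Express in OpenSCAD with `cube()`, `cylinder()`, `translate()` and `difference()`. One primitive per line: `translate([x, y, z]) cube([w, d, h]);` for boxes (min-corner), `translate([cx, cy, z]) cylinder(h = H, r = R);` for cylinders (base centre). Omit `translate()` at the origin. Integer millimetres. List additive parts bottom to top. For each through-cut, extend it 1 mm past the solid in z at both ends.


difference() {
  translate([160, 160, 0]) cylinder(h = 160, r = 160);
  translate([180, 120, -1]) cylinder(h = 162, r = 60);
}
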